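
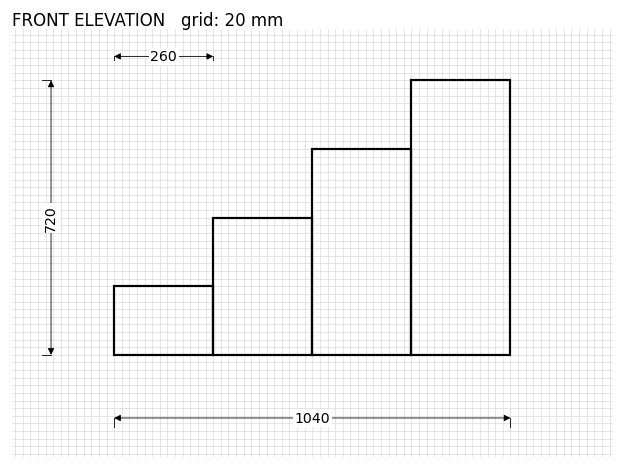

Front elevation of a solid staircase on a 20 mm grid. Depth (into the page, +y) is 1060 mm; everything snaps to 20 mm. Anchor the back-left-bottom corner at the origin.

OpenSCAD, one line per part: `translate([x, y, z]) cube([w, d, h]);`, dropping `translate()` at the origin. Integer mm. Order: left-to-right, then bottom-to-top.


cube([260, 1060, 180]);
translate([260, 0, 0]) cube([260, 1060, 360]);
translate([520, 0, 0]) cube([260, 1060, 540]);
translate([780, 0, 0]) cube([260, 1060, 720]);


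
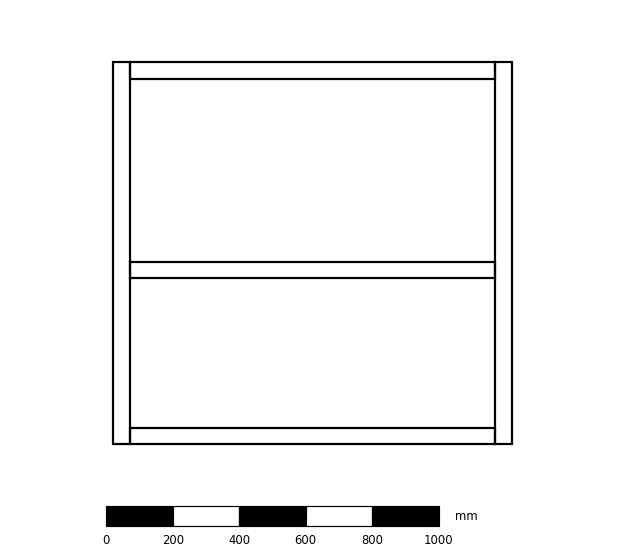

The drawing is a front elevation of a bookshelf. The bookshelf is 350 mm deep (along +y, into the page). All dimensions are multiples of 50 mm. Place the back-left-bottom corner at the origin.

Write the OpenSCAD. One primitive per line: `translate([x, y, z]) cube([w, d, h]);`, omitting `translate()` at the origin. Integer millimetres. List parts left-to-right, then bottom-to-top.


cube([50, 350, 1150]);
translate([50, 0, 0]) cube([1100, 350, 50]);
translate([50, 0, 500]) cube([1100, 350, 50]);
translate([50, 0, 1100]) cube([1100, 350, 50]);
translate([1150, 0, 0]) cube([50, 350, 1150]);


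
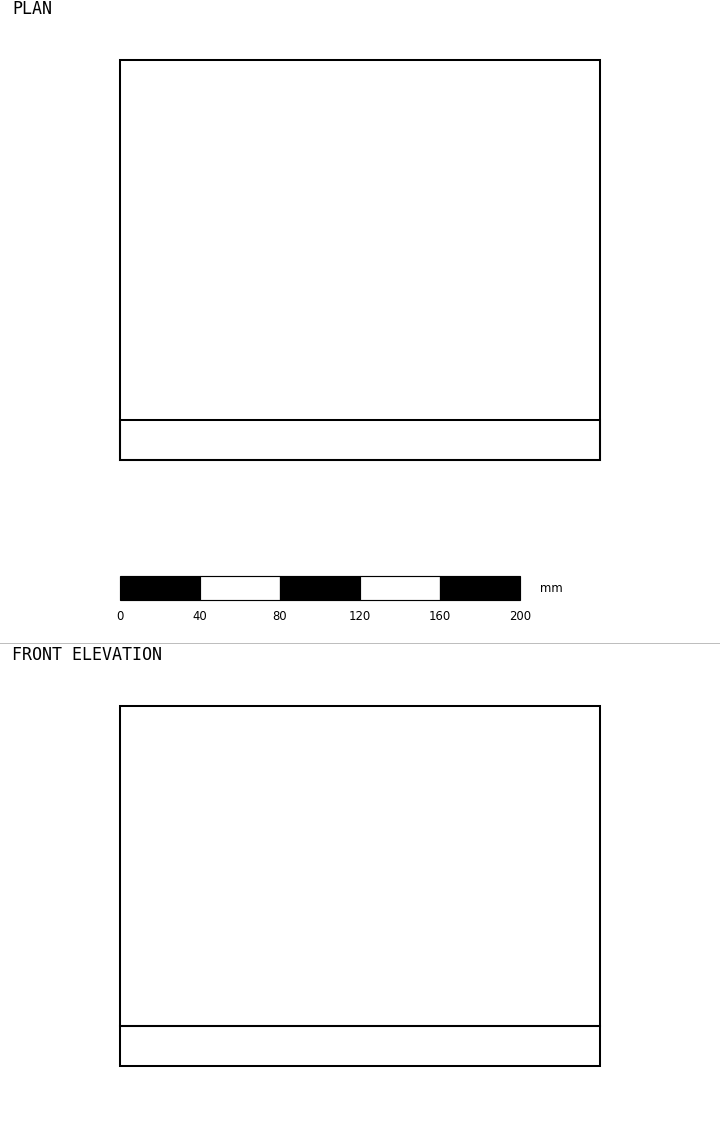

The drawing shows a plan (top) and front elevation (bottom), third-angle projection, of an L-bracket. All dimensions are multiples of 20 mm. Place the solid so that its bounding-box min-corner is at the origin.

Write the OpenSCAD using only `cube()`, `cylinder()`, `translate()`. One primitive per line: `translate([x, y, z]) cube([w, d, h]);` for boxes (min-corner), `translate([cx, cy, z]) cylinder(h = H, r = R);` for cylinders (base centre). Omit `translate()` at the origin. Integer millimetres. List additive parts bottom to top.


cube([240, 200, 20]);
translate([0, 0, 20]) cube([240, 20, 160]);


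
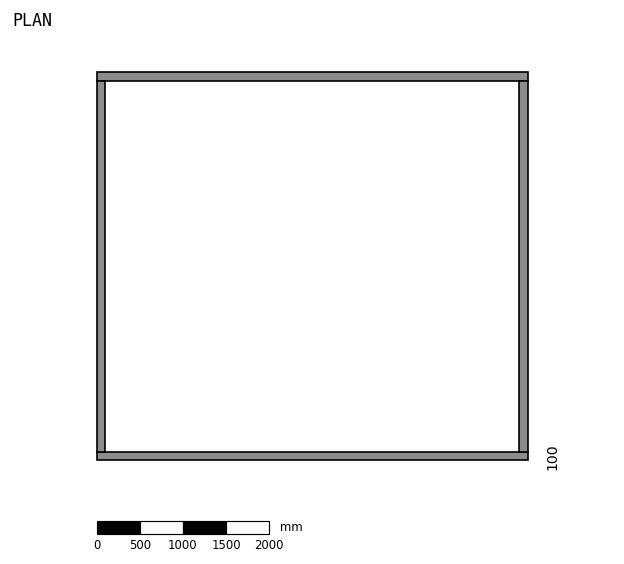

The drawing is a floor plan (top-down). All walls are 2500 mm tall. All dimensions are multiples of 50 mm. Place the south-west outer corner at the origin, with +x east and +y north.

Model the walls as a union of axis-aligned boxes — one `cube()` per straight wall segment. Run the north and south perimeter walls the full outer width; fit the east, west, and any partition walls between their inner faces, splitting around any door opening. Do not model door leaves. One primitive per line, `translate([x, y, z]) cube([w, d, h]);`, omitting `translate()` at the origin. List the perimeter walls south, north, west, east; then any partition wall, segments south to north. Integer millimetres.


cube([5000, 100, 2500]);
translate([0, 4400, 0]) cube([5000, 100, 2500]);
translate([0, 100, 0]) cube([100, 4300, 2500]);
translate([4900, 100, 0]) cube([100, 4300, 2500]);


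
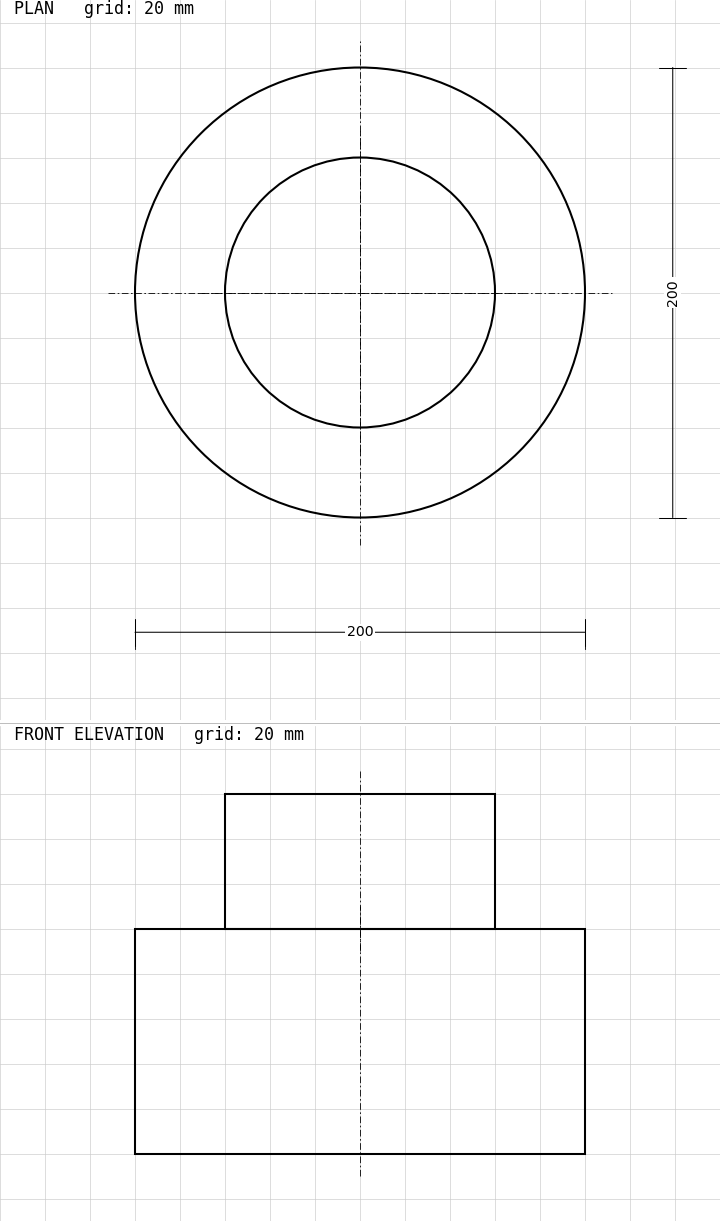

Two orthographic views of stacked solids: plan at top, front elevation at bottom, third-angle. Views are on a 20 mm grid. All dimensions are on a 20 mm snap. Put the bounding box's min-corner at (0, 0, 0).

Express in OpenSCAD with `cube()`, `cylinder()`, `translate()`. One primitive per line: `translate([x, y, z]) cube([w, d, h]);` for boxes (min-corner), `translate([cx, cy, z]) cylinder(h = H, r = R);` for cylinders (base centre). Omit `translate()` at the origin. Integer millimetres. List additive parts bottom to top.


translate([100, 100, 0]) cylinder(h = 100, r = 100);
translate([100, 100, 100]) cylinder(h = 60, r = 60);


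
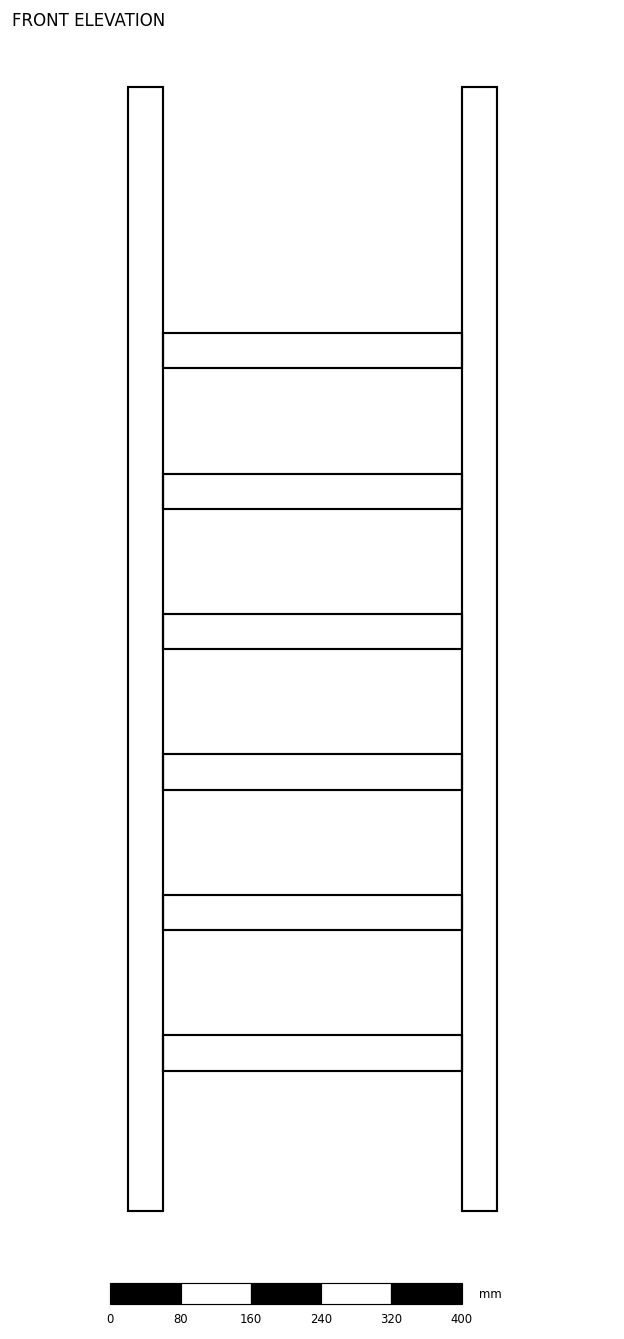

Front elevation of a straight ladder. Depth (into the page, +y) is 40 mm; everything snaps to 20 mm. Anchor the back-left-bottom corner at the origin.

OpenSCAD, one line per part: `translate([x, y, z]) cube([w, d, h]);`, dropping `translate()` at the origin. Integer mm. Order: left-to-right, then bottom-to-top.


cube([40, 40, 1280]);
translate([40, 0, 160]) cube([340, 40, 40]);
translate([40, 0, 320]) cube([340, 40, 40]);
translate([40, 0, 480]) cube([340, 40, 40]);
translate([40, 0, 640]) cube([340, 40, 40]);
translate([40, 0, 800]) cube([340, 40, 40]);
translate([40, 0, 960]) cube([340, 40, 40]);
translate([380, 0, 0]) cube([40, 40, 1280]);


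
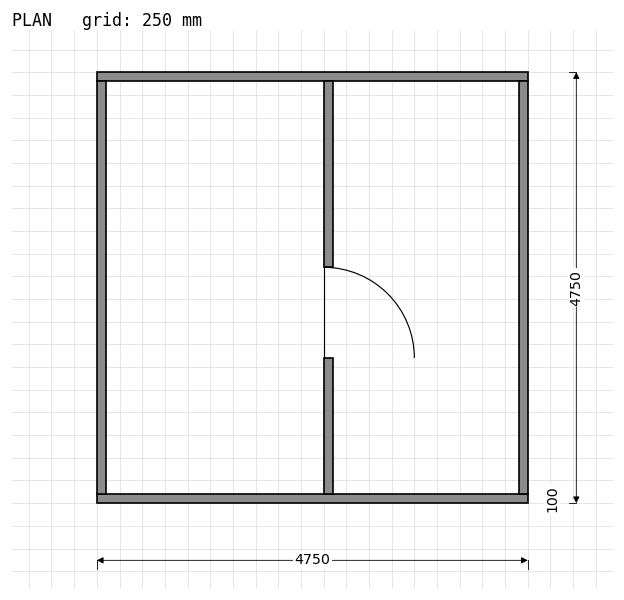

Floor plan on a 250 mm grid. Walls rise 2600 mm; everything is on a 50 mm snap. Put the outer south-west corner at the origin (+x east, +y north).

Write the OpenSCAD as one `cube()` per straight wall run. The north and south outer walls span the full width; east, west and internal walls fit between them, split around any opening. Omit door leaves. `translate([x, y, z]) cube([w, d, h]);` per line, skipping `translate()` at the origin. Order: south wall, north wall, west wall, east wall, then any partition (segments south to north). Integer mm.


cube([4750, 100, 2600]);
translate([0, 4650, 0]) cube([4750, 100, 2600]);
translate([0, 100, 0]) cube([100, 4550, 2600]);
translate([4650, 100, 0]) cube([100, 4550, 2600]);
translate([2500, 100, 0]) cube([100, 1500, 2600]);
translate([2500, 2600, 0]) cube([100, 2050, 2600]);


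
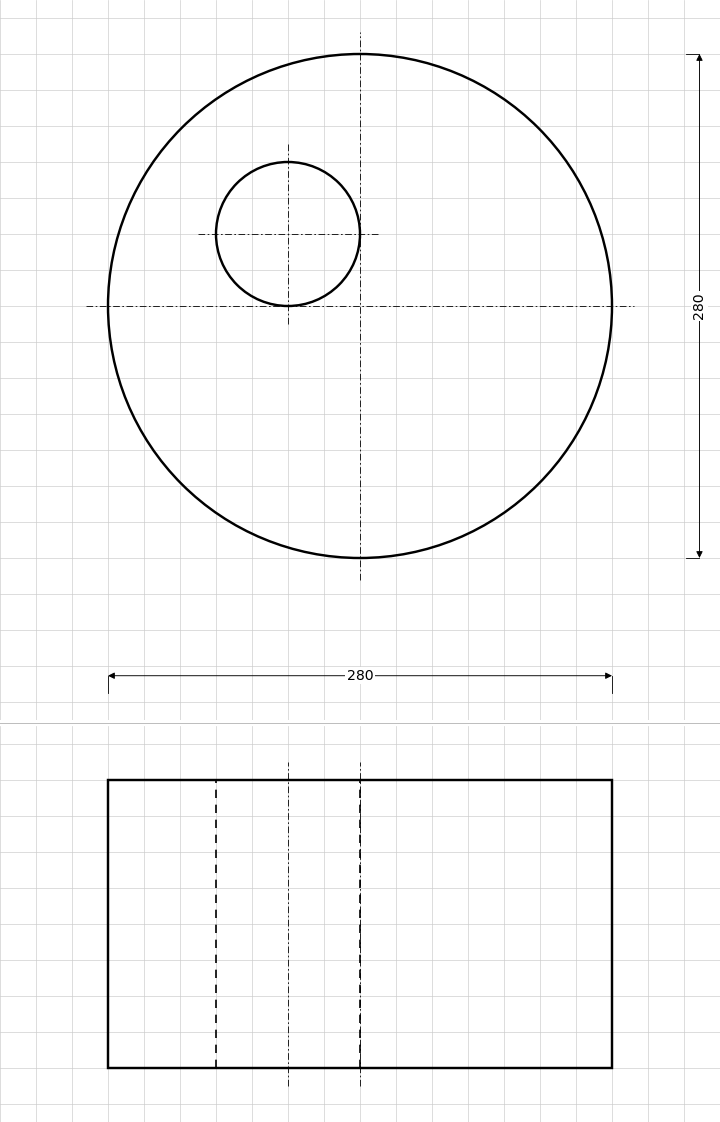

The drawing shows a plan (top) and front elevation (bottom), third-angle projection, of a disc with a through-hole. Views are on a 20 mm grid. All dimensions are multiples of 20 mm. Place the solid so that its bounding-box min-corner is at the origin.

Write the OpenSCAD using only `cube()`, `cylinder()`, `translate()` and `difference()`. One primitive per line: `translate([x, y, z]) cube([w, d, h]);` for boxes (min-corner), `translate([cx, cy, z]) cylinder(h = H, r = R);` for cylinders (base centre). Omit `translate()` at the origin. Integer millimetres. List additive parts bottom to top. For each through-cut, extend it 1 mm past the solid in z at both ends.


difference() {
  translate([140, 140, 0]) cylinder(h = 160, r = 140);
  translate([100, 180, -1]) cylinder(h = 162, r = 40);
}


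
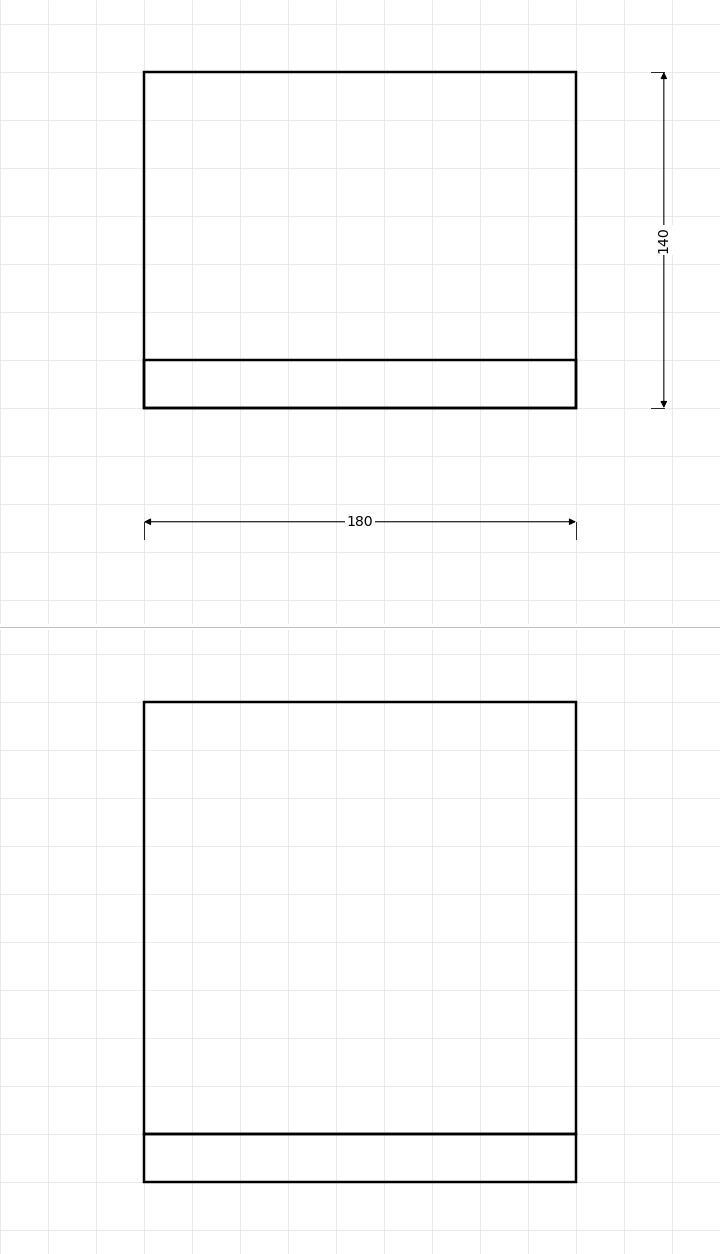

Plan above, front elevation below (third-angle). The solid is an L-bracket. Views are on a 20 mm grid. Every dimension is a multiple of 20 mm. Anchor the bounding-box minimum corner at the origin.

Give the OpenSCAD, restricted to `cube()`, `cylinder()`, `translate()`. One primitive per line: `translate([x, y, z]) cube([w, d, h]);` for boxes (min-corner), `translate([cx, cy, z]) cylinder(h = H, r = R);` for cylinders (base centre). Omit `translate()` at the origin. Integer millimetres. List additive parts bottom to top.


cube([180, 140, 20]);
translate([0, 0, 20]) cube([180, 20, 180]);


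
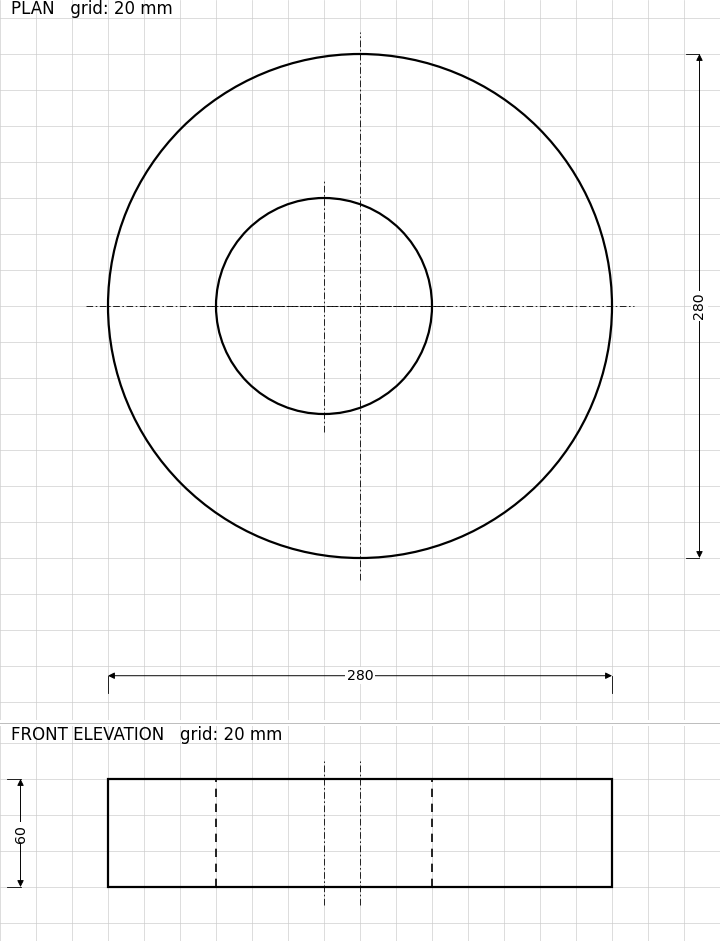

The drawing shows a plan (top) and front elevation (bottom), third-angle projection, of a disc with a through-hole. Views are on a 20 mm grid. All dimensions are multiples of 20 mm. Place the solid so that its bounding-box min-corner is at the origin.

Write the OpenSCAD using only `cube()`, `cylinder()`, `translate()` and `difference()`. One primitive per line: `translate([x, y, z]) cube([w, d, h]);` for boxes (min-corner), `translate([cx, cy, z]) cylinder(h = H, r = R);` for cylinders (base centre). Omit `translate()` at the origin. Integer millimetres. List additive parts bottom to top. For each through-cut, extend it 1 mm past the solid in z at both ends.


difference() {
  translate([140, 140, 0]) cylinder(h = 60, r = 140);
  translate([120, 140, -1]) cylinder(h = 62, r = 60);
}


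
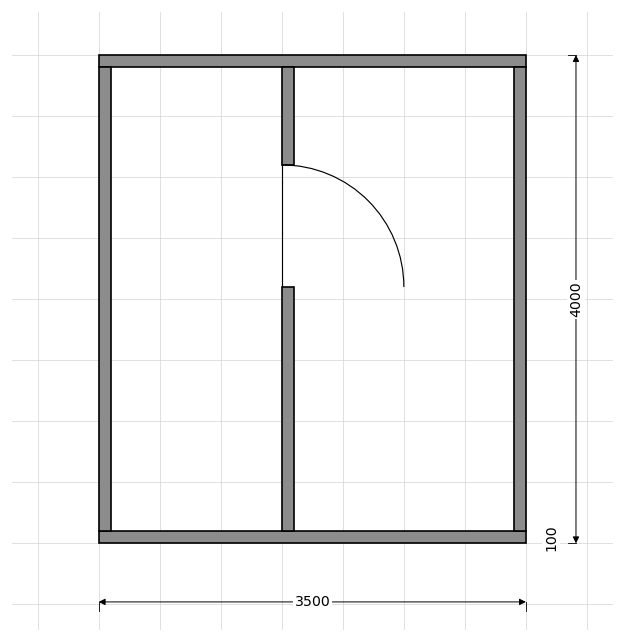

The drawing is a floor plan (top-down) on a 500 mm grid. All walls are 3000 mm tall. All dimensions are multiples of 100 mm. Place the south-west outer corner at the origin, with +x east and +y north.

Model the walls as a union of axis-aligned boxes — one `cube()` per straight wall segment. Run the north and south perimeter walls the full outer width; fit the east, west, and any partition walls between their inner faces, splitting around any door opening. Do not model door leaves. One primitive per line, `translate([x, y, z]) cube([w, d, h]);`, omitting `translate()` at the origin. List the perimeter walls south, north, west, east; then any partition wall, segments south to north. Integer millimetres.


cube([3500, 100, 3000]);
translate([0, 3900, 0]) cube([3500, 100, 3000]);
translate([0, 100, 0]) cube([100, 3800, 3000]);
translate([3400, 100, 0]) cube([100, 3800, 3000]);
translate([1500, 100, 0]) cube([100, 2000, 3000]);
translate([1500, 3100, 0]) cube([100, 800, 3000]);


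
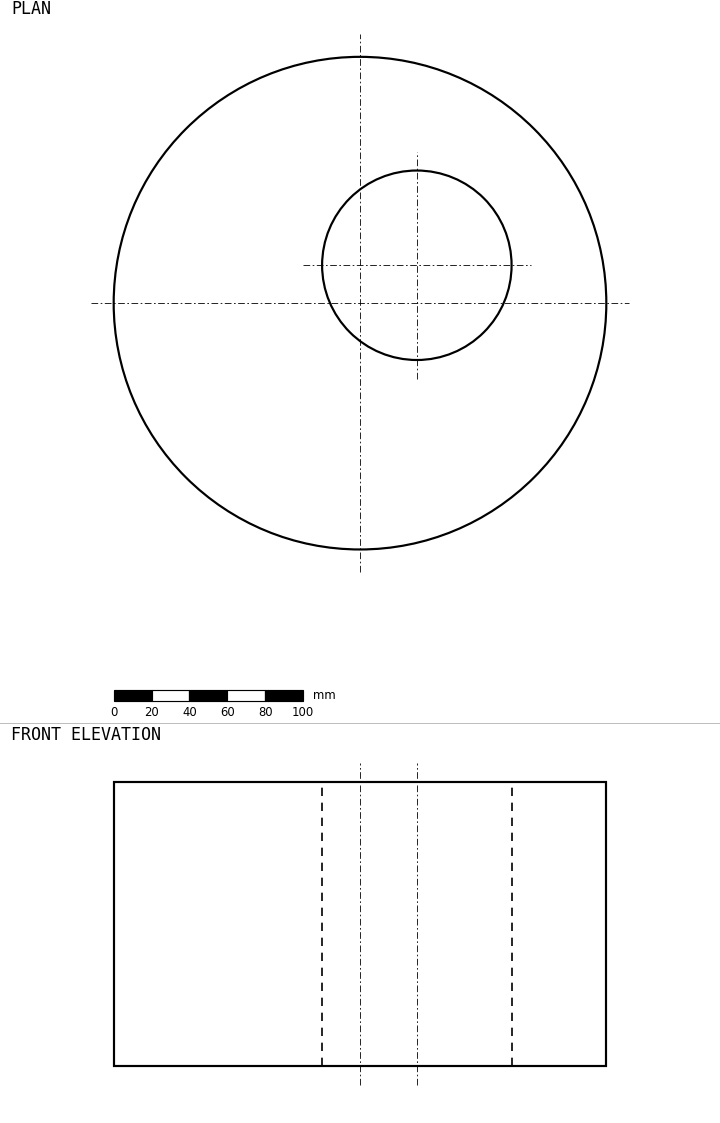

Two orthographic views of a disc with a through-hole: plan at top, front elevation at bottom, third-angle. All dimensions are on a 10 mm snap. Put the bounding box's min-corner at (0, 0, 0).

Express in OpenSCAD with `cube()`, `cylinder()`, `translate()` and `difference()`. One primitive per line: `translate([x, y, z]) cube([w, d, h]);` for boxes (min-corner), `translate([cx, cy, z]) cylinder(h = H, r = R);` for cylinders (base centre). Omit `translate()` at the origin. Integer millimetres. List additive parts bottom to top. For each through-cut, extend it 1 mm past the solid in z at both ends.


difference() {
  translate([130, 130, 0]) cylinder(h = 150, r = 130);
  translate([160, 150, -1]) cylinder(h = 152, r = 50);
}


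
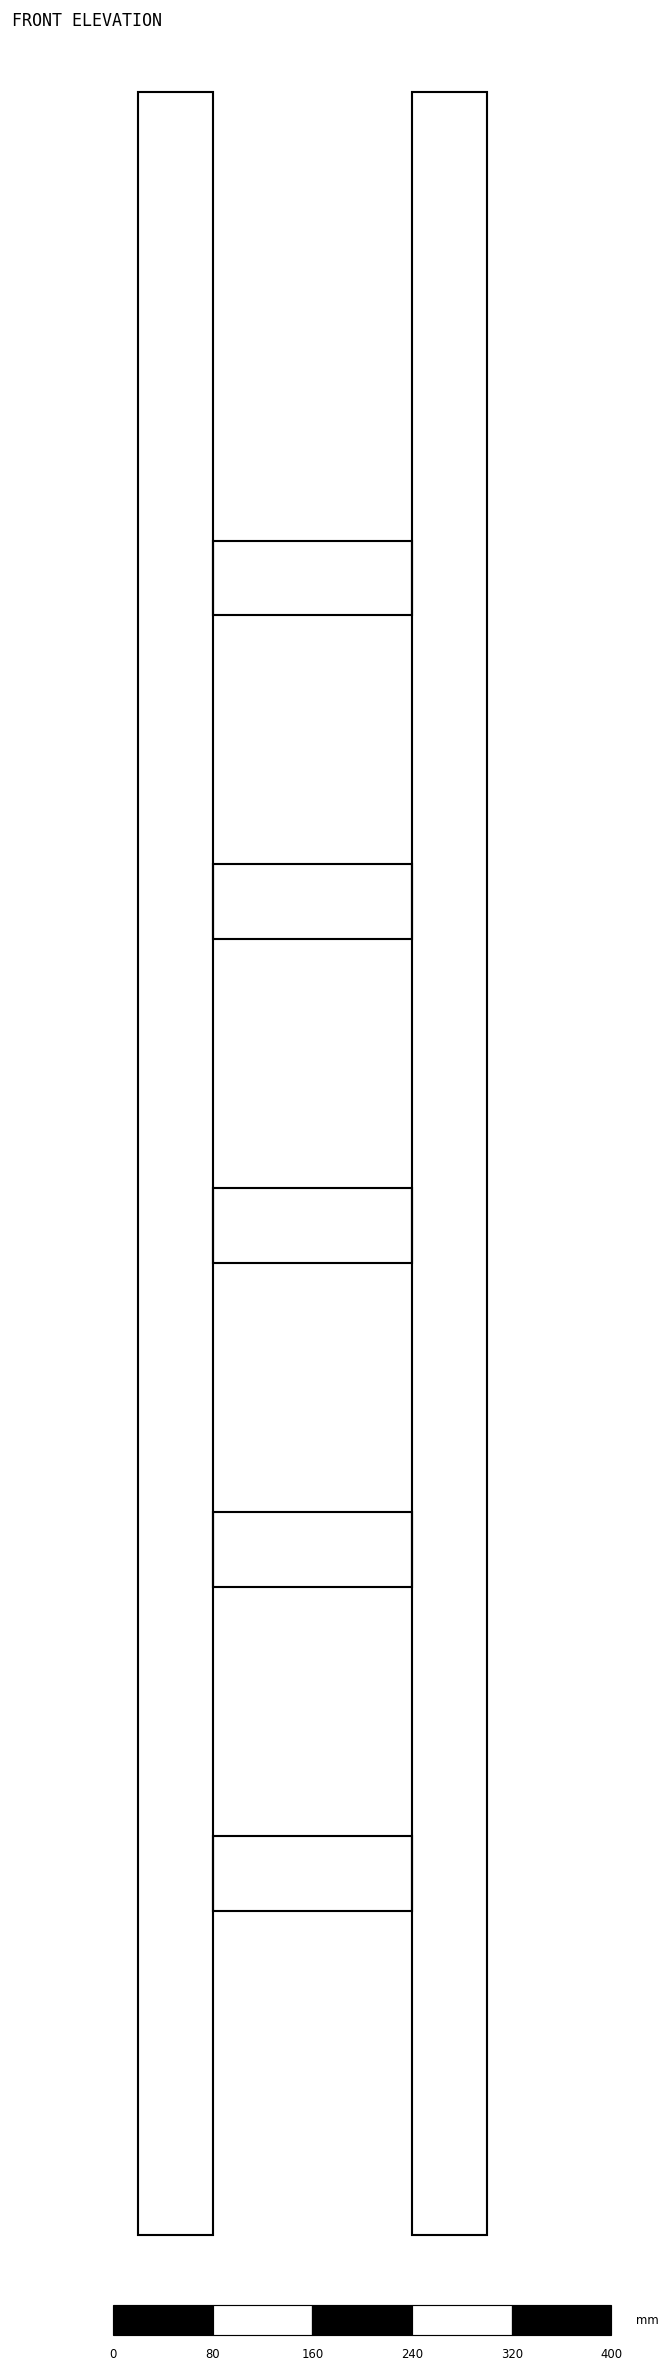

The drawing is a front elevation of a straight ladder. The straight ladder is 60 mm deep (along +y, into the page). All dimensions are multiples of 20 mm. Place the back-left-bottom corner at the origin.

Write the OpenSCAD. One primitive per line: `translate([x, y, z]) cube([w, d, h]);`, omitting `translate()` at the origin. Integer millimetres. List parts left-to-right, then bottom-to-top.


cube([60, 60, 1720]);
translate([60, 0, 260]) cube([160, 60, 60]);
translate([60, 0, 520]) cube([160, 60, 60]);
translate([60, 0, 780]) cube([160, 60, 60]);
translate([60, 0, 1040]) cube([160, 60, 60]);
translate([60, 0, 1300]) cube([160, 60, 60]);
translate([220, 0, 0]) cube([60, 60, 1720]);


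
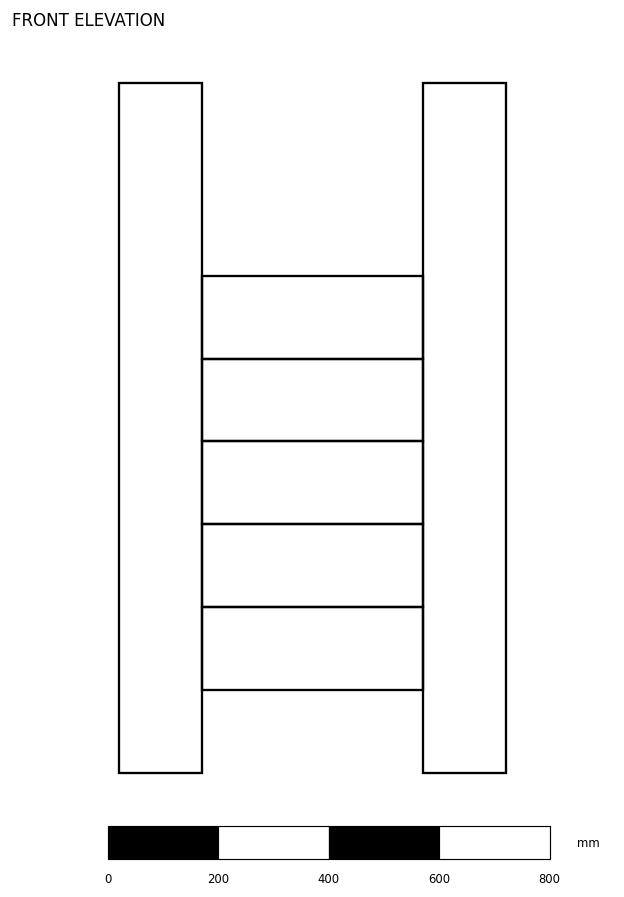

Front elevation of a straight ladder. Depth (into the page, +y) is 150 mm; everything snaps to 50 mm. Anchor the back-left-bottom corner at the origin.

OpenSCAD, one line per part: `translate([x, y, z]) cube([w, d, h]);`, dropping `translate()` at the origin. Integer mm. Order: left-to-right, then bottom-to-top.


cube([150, 150, 1250]);
translate([150, 0, 150]) cube([400, 150, 150]);
translate([150, 0, 300]) cube([400, 150, 150]);
translate([150, 0, 450]) cube([400, 150, 150]);
translate([150, 0, 600]) cube([400, 150, 150]);
translate([150, 0, 750]) cube([400, 150, 150]);
translate([550, 0, 0]) cube([150, 150, 1250]);


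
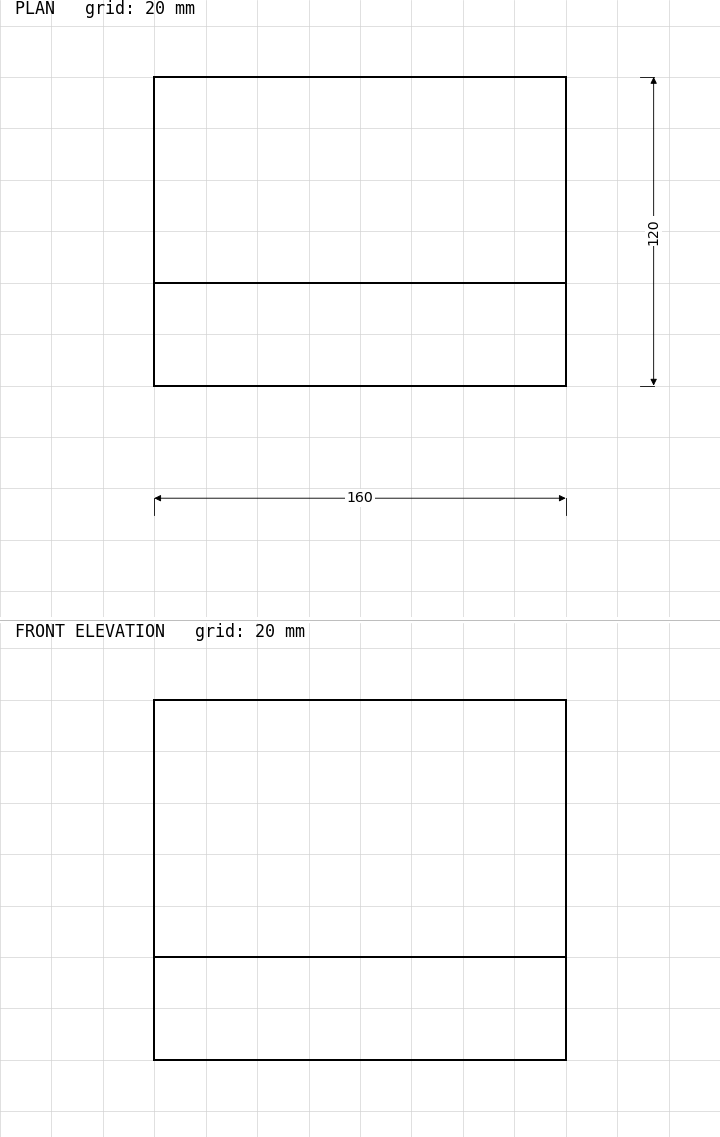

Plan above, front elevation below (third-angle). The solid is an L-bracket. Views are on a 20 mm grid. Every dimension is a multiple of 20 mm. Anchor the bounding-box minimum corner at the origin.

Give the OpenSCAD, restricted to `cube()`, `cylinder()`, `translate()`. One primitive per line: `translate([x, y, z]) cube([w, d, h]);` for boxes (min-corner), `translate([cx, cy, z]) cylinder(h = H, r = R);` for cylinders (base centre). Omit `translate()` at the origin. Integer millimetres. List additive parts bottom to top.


cube([160, 120, 40]);
translate([0, 0, 40]) cube([160, 40, 100]);


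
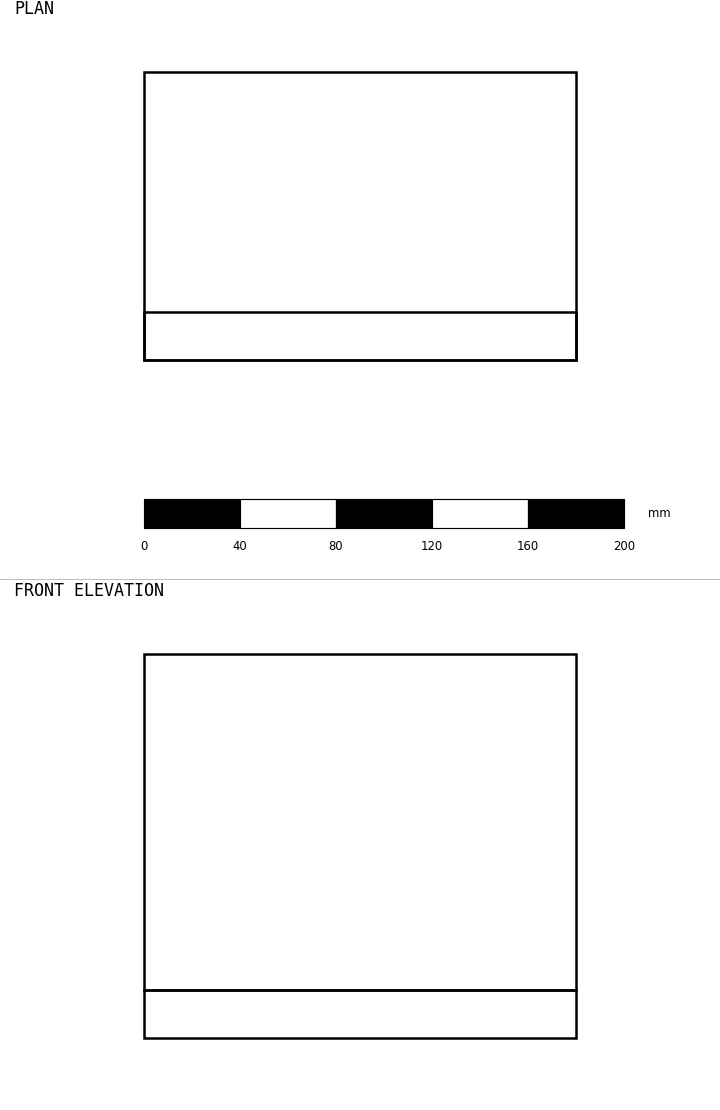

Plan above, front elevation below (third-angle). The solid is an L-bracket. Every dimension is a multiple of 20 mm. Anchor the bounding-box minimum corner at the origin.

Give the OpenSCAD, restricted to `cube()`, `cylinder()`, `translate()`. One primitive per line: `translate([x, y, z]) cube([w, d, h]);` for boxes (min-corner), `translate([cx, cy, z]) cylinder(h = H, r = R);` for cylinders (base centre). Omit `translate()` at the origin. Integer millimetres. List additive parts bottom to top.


cube([180, 120, 20]);
translate([0, 0, 20]) cube([180, 20, 140]);


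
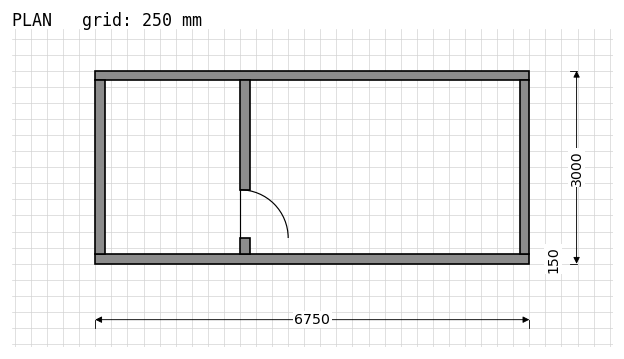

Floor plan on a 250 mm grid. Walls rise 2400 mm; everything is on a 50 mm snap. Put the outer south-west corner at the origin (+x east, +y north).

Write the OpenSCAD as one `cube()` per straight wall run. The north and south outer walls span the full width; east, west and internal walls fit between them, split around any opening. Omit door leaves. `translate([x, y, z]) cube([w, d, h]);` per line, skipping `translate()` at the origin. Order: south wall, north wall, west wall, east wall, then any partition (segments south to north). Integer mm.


cube([6750, 150, 2400]);
translate([0, 2850, 0]) cube([6750, 150, 2400]);
translate([0, 150, 0]) cube([150, 2700, 2400]);
translate([6600, 150, 0]) cube([150, 2700, 2400]);
translate([2250, 150, 0]) cube([150, 250, 2400]);
translate([2250, 1150, 0]) cube([150, 1700, 2400]);


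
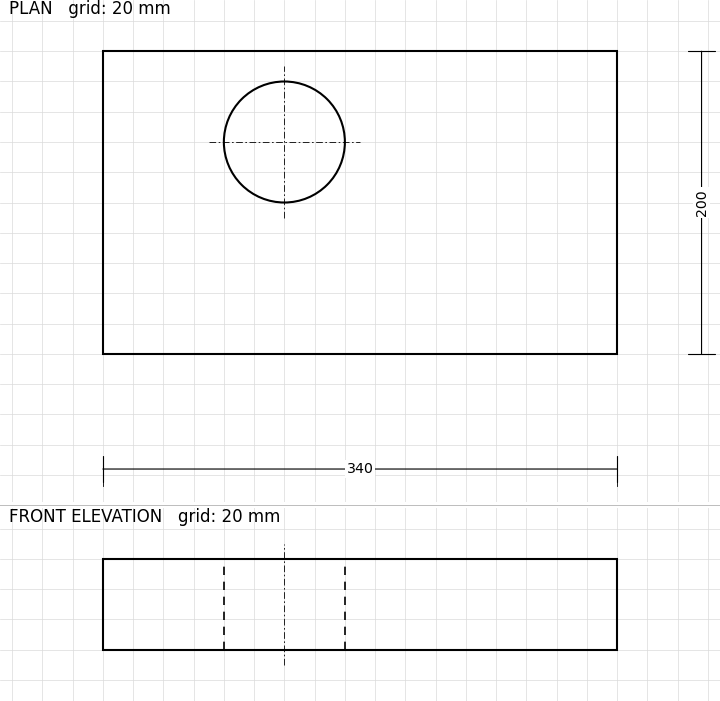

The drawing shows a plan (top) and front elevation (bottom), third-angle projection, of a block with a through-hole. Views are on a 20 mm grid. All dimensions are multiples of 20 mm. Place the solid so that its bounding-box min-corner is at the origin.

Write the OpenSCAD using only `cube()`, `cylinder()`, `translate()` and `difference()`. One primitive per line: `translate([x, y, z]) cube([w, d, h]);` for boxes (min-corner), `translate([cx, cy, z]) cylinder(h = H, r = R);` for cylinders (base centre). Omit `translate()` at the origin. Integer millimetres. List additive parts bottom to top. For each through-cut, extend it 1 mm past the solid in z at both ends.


difference() {
  cube([340, 200, 60]);
  translate([120, 140, -1]) cylinder(h = 62, r = 40);
}


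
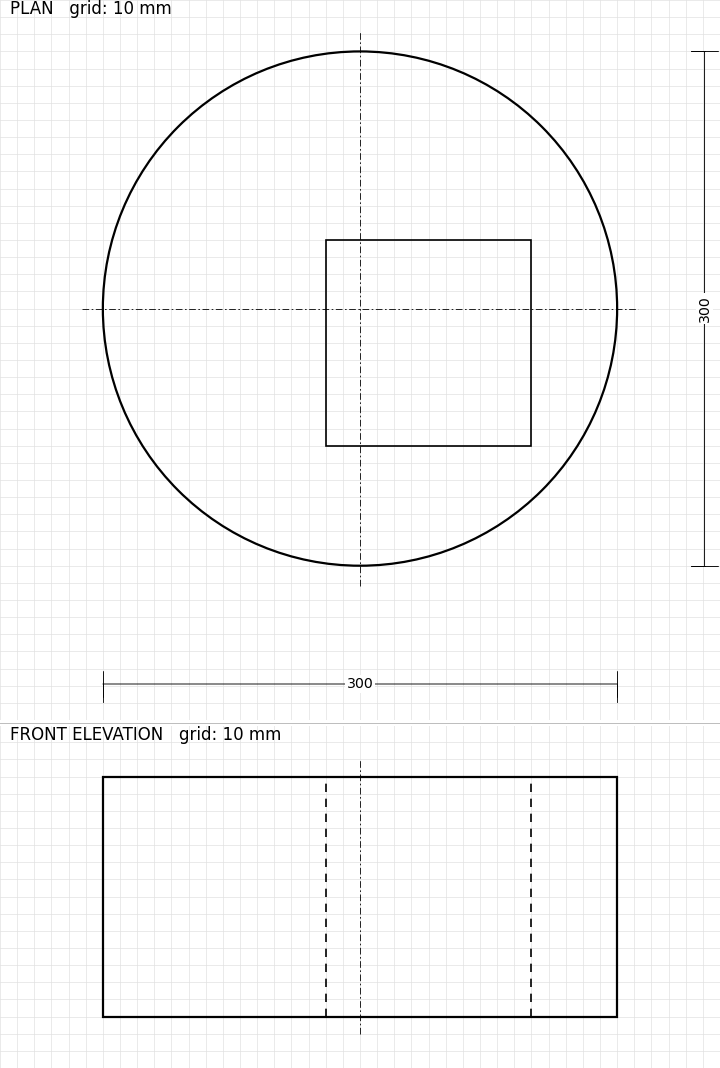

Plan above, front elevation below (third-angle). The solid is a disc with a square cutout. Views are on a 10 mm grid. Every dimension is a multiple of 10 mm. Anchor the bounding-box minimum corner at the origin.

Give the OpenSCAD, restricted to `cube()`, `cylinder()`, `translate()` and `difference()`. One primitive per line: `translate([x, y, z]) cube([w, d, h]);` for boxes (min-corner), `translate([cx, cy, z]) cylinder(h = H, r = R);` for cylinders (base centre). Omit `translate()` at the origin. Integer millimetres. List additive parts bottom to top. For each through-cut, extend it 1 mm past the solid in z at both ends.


difference() {
  translate([150, 150, 0]) cylinder(h = 140, r = 150);
  translate([130, 70, -1]) cube([120, 120, 142]);
}


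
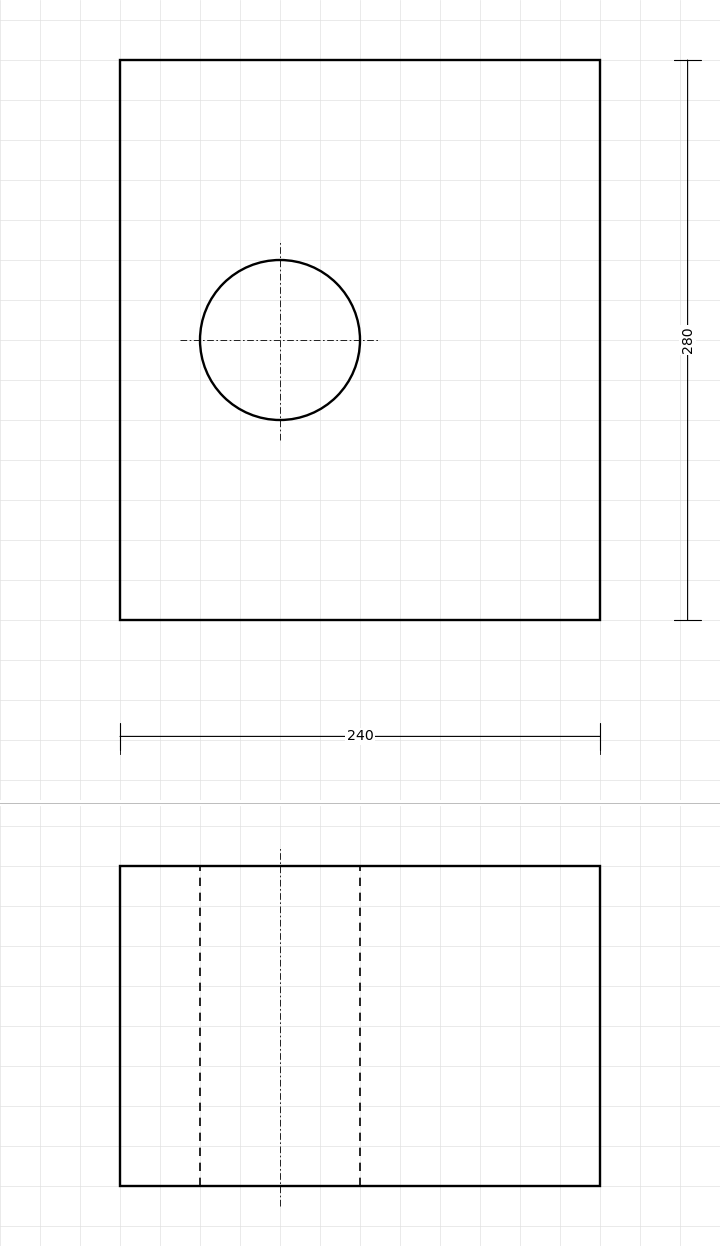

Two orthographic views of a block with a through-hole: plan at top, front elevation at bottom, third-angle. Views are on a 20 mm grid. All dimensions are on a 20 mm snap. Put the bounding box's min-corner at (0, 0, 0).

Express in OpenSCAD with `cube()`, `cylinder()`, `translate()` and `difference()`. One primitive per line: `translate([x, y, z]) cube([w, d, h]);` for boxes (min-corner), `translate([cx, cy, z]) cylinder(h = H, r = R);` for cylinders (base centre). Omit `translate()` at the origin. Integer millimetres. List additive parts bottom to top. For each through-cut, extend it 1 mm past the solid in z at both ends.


difference() {
  cube([240, 280, 160]);
  translate([80, 140, -1]) cylinder(h = 162, r = 40);
}


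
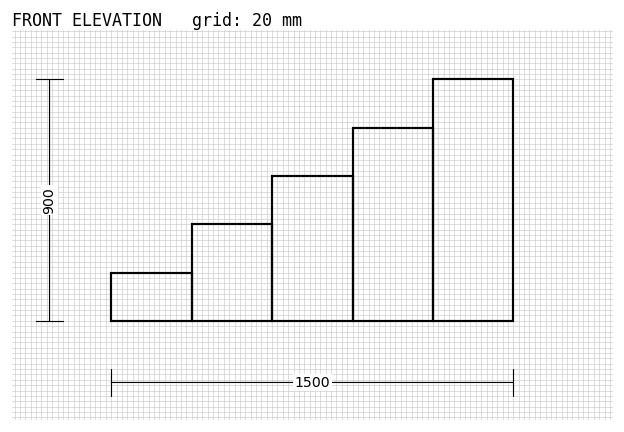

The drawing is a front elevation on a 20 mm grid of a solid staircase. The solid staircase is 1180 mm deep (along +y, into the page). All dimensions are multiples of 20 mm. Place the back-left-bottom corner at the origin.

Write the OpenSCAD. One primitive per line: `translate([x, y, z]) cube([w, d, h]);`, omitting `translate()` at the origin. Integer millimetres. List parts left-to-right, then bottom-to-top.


cube([300, 1180, 180]);
translate([300, 0, 0]) cube([300, 1180, 360]);
translate([600, 0, 0]) cube([300, 1180, 540]);
translate([900, 0, 0]) cube([300, 1180, 720]);
translate([1200, 0, 0]) cube([300, 1180, 900]);


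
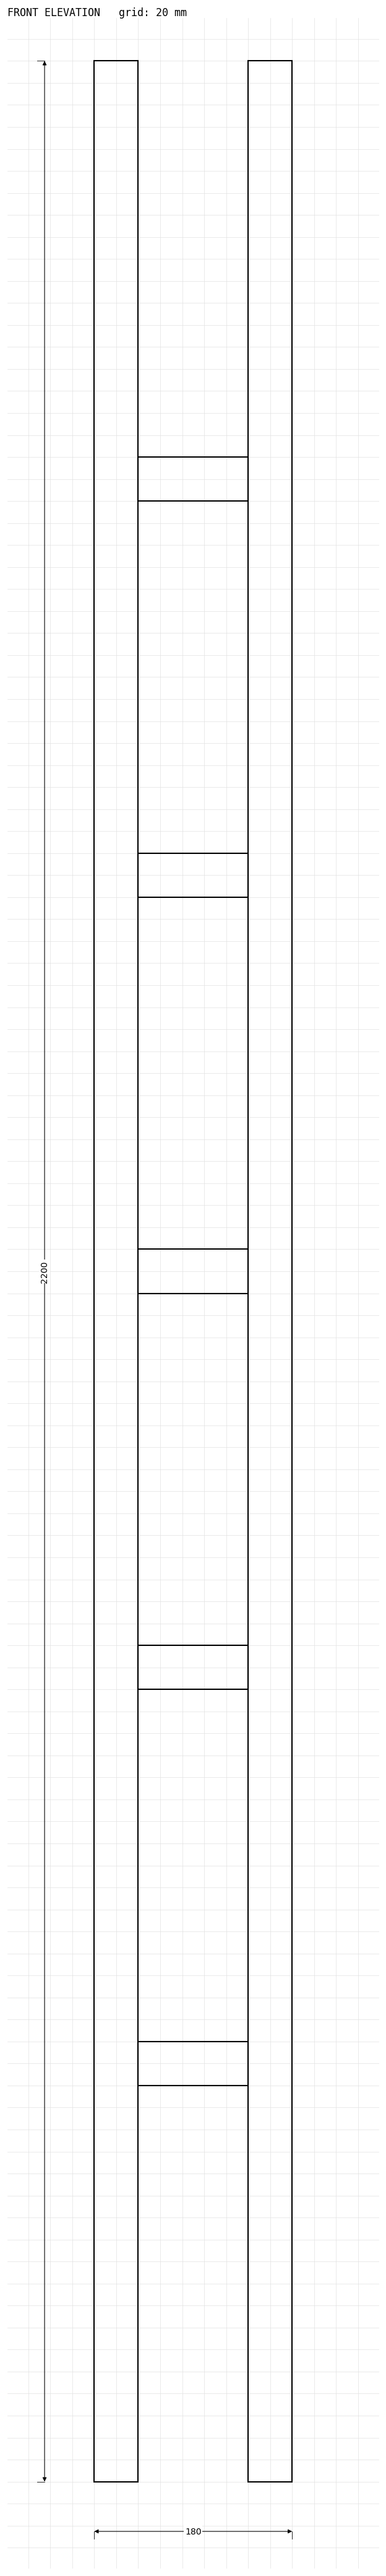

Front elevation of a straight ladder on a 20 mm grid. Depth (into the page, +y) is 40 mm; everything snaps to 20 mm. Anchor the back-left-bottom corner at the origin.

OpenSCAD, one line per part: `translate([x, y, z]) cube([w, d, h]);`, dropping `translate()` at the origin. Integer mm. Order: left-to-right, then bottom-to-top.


cube([40, 40, 2200]);
translate([40, 0, 360]) cube([100, 40, 40]);
translate([40, 0, 720]) cube([100, 40, 40]);
translate([40, 0, 1080]) cube([100, 40, 40]);
translate([40, 0, 1440]) cube([100, 40, 40]);
translate([40, 0, 1800]) cube([100, 40, 40]);
translate([140, 0, 0]) cube([40, 40, 2200]);


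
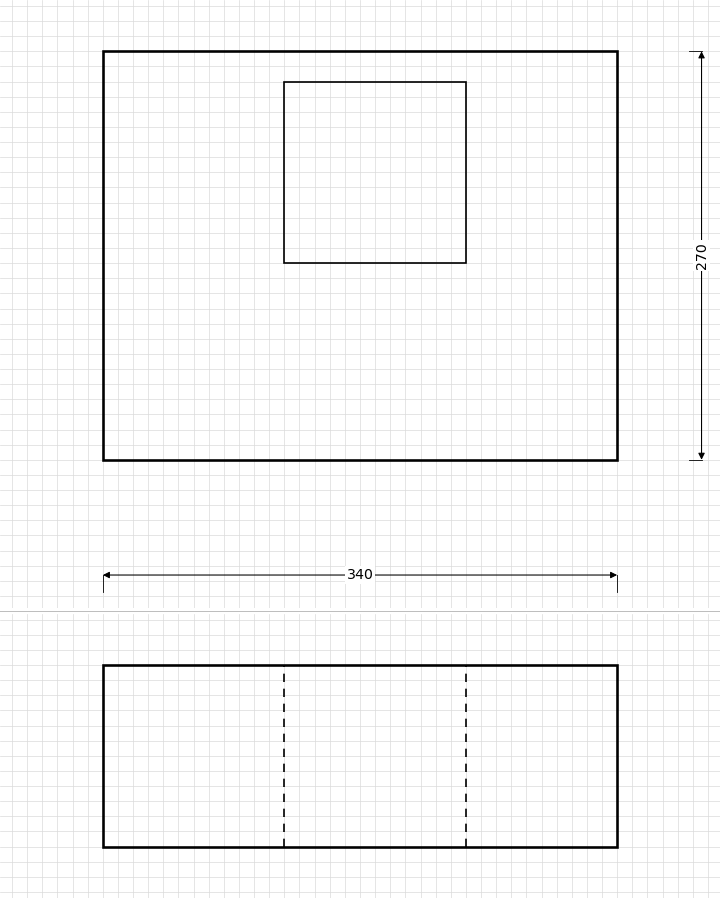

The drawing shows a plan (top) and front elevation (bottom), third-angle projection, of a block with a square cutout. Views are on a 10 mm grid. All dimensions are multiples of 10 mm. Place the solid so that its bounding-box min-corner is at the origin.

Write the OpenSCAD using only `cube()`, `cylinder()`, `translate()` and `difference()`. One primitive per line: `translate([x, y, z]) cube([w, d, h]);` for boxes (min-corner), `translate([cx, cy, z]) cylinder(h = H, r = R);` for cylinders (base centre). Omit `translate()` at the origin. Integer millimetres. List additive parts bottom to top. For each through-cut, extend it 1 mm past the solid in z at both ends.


difference() {
  cube([340, 270, 120]);
  translate([120, 130, -1]) cube([120, 120, 122]);
}


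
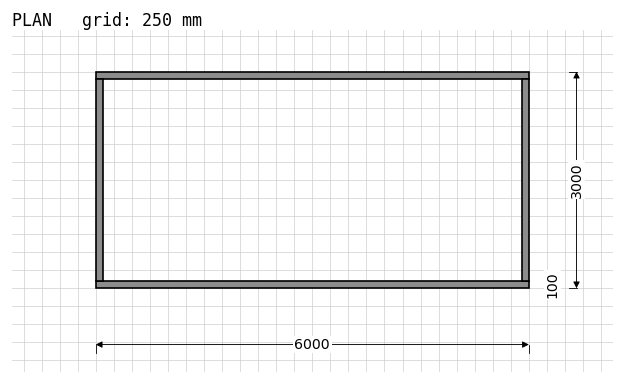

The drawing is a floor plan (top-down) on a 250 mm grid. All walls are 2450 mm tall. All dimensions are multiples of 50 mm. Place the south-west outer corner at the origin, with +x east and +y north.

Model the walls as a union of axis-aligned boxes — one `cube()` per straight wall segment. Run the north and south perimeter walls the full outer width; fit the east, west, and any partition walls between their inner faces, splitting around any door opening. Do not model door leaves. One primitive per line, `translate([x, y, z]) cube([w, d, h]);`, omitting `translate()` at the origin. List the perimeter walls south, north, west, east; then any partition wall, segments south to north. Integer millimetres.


cube([6000, 100, 2450]);
translate([0, 2900, 0]) cube([6000, 100, 2450]);
translate([0, 100, 0]) cube([100, 2800, 2450]);
translate([5900, 100, 0]) cube([100, 2800, 2450]);


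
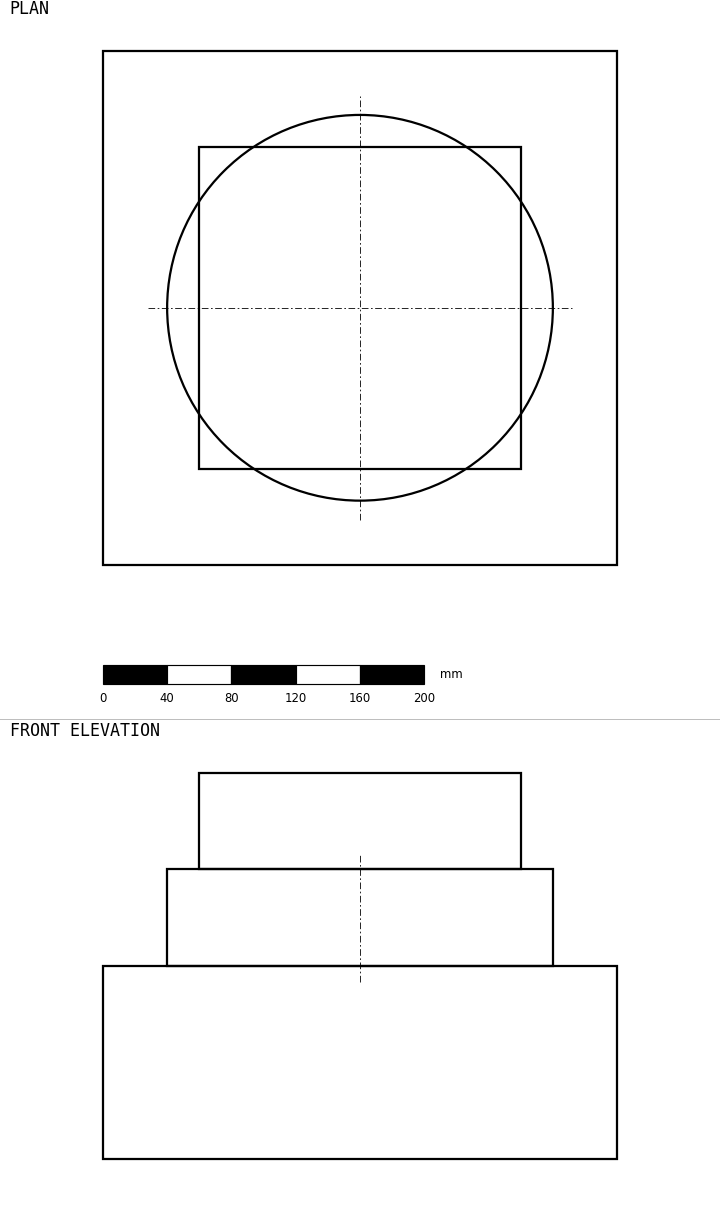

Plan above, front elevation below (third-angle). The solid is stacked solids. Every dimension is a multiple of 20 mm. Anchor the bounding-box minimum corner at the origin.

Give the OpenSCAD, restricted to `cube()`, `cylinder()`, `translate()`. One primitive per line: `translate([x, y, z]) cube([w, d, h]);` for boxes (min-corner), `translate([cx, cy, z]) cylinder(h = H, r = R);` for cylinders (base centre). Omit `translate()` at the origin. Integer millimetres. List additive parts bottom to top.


cube([320, 320, 120]);
translate([160, 160, 120]) cylinder(h = 60, r = 120);
translate([60, 60, 180]) cube([200, 200, 60]);


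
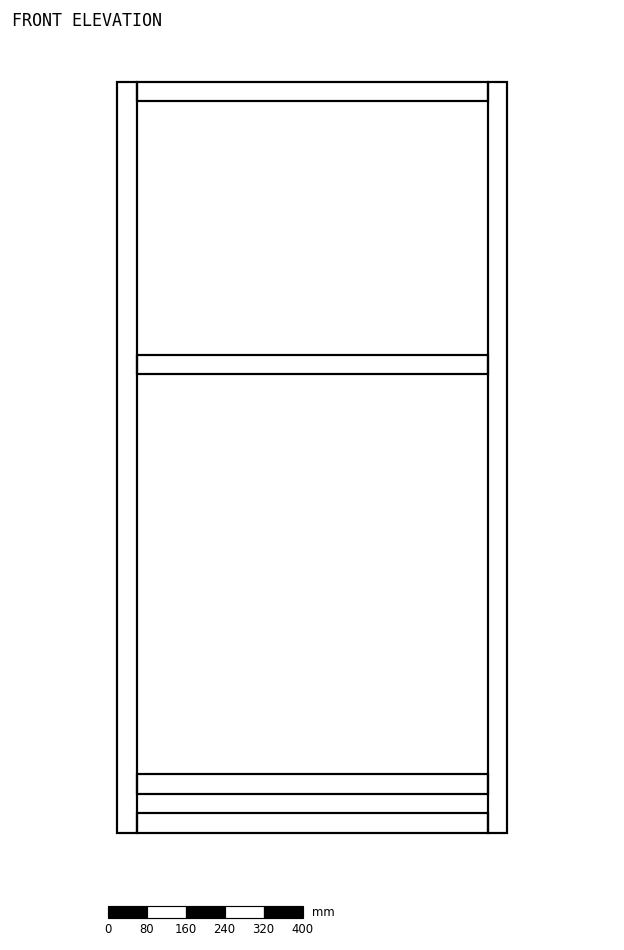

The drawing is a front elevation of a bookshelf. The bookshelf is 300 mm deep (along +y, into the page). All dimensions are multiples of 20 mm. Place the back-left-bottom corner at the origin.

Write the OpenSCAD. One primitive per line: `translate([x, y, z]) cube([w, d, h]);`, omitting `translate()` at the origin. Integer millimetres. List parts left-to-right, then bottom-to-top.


cube([40, 300, 1540]);
translate([40, 0, 0]) cube([720, 300, 40]);
translate([40, 0, 80]) cube([720, 300, 40]);
translate([40, 0, 940]) cube([720, 300, 40]);
translate([40, 0, 1500]) cube([720, 300, 40]);
translate([760, 0, 0]) cube([40, 300, 1540]);


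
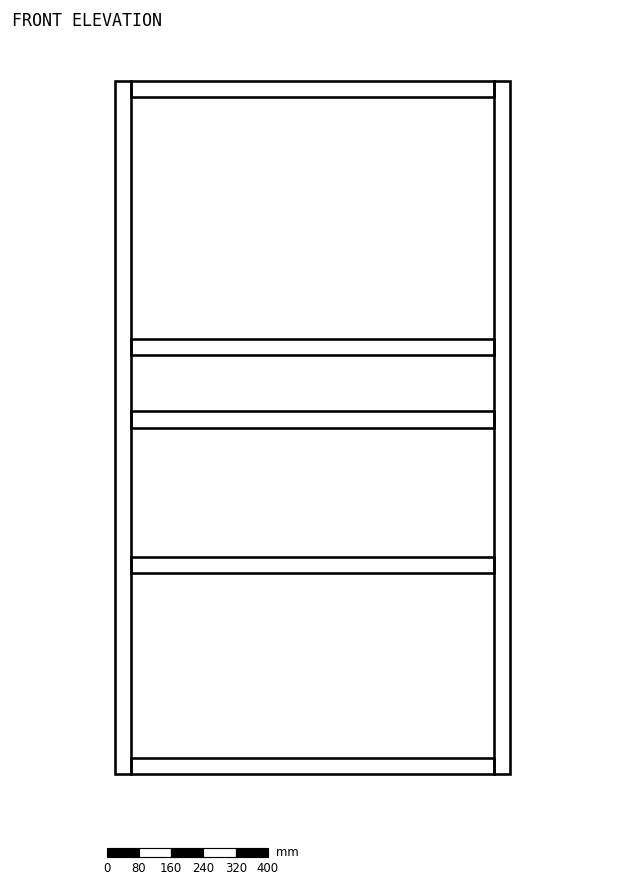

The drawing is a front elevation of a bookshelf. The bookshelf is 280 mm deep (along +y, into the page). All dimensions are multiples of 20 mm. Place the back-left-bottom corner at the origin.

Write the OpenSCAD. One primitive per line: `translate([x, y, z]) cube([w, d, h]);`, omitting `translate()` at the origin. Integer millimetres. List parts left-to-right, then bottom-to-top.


cube([40, 280, 1720]);
translate([40, 0, 0]) cube([900, 280, 40]);
translate([40, 0, 500]) cube([900, 280, 40]);
translate([40, 0, 860]) cube([900, 280, 40]);
translate([40, 0, 1040]) cube([900, 280, 40]);
translate([40, 0, 1680]) cube([900, 280, 40]);
translate([940, 0, 0]) cube([40, 280, 1720]);


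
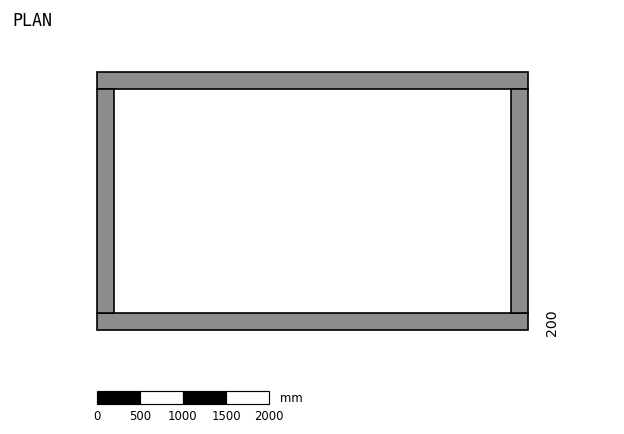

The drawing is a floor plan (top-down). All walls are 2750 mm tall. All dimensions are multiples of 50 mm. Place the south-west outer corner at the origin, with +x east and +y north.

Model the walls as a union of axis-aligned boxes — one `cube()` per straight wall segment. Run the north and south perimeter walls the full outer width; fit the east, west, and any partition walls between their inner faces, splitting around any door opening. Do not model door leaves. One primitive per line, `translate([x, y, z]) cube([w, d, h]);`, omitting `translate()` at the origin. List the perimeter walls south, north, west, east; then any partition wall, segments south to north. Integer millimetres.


cube([5000, 200, 2750]);
translate([0, 2800, 0]) cube([5000, 200, 2750]);
translate([0, 200, 0]) cube([200, 2600, 2750]);
translate([4800, 200, 0]) cube([200, 2600, 2750]);


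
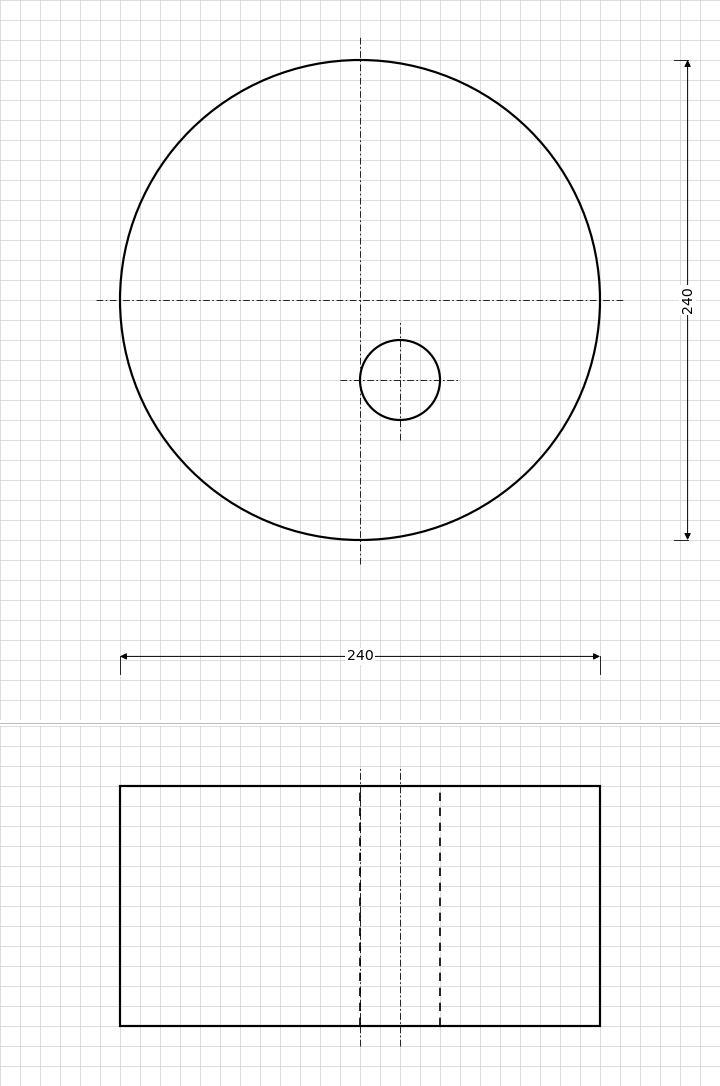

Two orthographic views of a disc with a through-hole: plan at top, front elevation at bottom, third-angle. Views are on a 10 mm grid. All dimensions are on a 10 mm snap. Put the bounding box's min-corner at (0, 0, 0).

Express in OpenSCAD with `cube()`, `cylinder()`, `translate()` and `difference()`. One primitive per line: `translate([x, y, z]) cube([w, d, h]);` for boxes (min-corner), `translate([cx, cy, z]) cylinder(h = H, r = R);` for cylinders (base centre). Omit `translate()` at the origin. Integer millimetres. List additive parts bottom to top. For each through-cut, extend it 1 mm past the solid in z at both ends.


difference() {
  translate([120, 120, 0]) cylinder(h = 120, r = 120);
  translate([140, 80, -1]) cylinder(h = 122, r = 20);
}


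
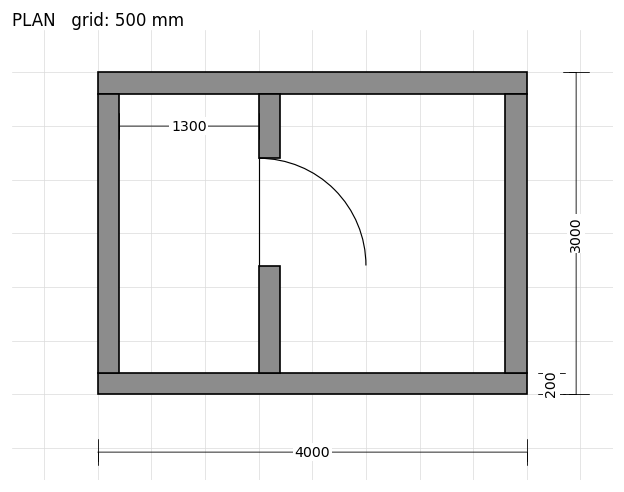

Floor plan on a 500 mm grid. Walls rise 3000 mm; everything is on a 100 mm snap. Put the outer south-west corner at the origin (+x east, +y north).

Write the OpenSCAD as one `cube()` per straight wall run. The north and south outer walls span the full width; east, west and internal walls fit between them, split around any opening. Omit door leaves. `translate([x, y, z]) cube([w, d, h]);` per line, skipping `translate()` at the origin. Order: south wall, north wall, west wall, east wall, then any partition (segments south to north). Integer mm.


cube([4000, 200, 3000]);
translate([0, 2800, 0]) cube([4000, 200, 3000]);
translate([0, 200, 0]) cube([200, 2600, 3000]);
translate([3800, 200, 0]) cube([200, 2600, 3000]);
translate([1500, 200, 0]) cube([200, 1000, 3000]);
translate([1500, 2200, 0]) cube([200, 600, 3000]);


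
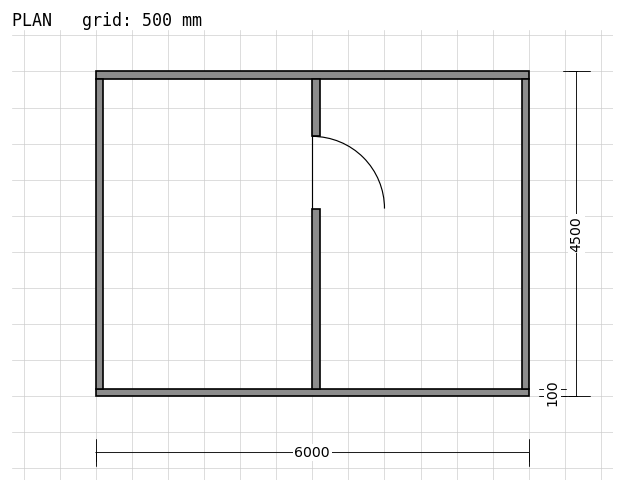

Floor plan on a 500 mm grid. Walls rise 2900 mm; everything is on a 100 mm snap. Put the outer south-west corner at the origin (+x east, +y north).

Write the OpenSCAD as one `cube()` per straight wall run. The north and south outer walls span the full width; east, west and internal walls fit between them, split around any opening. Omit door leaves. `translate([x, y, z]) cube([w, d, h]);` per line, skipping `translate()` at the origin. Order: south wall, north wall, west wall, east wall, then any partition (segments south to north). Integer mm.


cube([6000, 100, 2900]);
translate([0, 4400, 0]) cube([6000, 100, 2900]);
translate([0, 100, 0]) cube([100, 4300, 2900]);
translate([5900, 100, 0]) cube([100, 4300, 2900]);
translate([3000, 100, 0]) cube([100, 2500, 2900]);
translate([3000, 3600, 0]) cube([100, 800, 2900]);


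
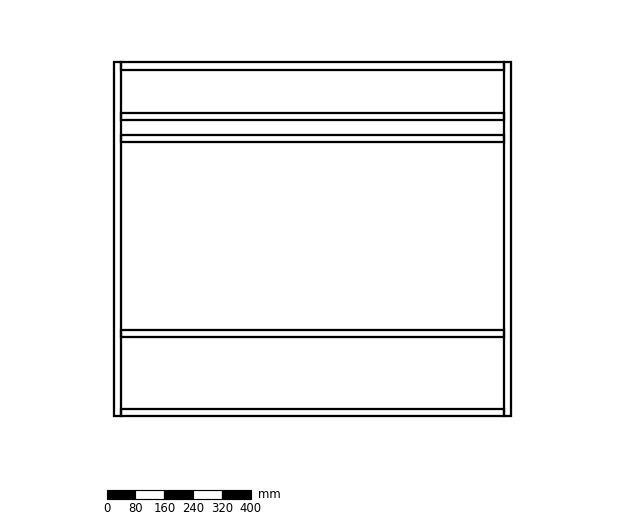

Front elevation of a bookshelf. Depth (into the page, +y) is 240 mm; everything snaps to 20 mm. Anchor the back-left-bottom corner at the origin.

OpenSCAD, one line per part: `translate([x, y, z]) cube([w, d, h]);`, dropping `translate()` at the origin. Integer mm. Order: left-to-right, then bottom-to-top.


cube([20, 240, 980]);
translate([20, 0, 0]) cube([1060, 240, 20]);
translate([20, 0, 220]) cube([1060, 240, 20]);
translate([20, 0, 760]) cube([1060, 240, 20]);
translate([20, 0, 820]) cube([1060, 240, 20]);
translate([20, 0, 960]) cube([1060, 240, 20]);
translate([1080, 0, 0]) cube([20, 240, 980]);


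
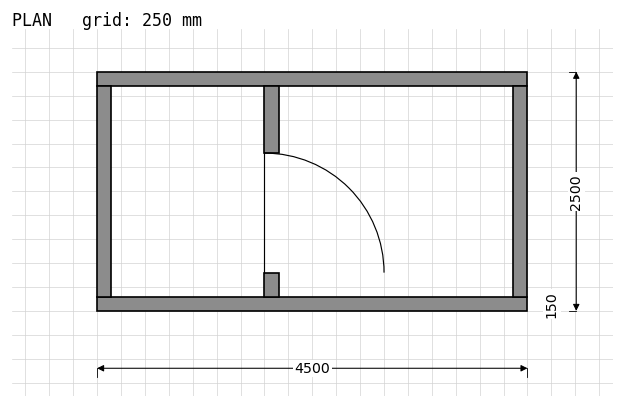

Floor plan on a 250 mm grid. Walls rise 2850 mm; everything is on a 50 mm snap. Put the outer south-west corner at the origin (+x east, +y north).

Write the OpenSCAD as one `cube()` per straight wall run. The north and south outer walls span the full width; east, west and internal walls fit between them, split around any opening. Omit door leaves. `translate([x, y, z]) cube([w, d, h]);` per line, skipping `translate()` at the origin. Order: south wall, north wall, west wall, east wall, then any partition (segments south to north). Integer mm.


cube([4500, 150, 2850]);
translate([0, 2350, 0]) cube([4500, 150, 2850]);
translate([0, 150, 0]) cube([150, 2200, 2850]);
translate([4350, 150, 0]) cube([150, 2200, 2850]);
translate([1750, 150, 0]) cube([150, 250, 2850]);
translate([1750, 1650, 0]) cube([150, 700, 2850]);


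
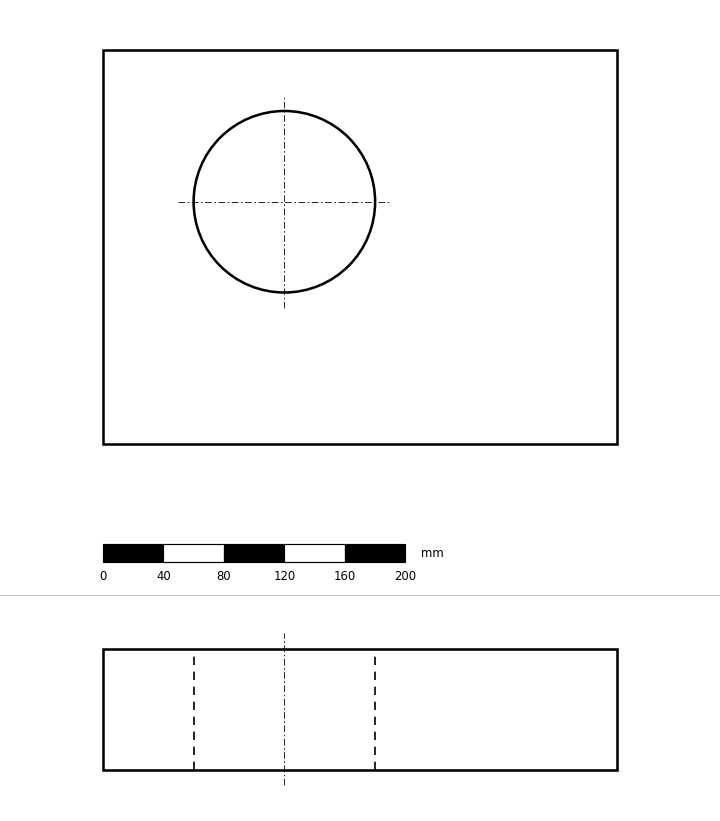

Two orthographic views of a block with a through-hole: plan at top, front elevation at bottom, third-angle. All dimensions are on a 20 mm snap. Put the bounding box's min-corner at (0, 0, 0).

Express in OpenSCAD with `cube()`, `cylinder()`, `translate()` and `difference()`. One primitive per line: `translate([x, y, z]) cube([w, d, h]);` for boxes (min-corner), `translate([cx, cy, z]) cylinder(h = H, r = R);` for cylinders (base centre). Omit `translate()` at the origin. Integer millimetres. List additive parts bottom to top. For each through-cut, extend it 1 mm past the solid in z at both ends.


difference() {
  cube([340, 260, 80]);
  translate([120, 160, -1]) cylinder(h = 82, r = 60);
}


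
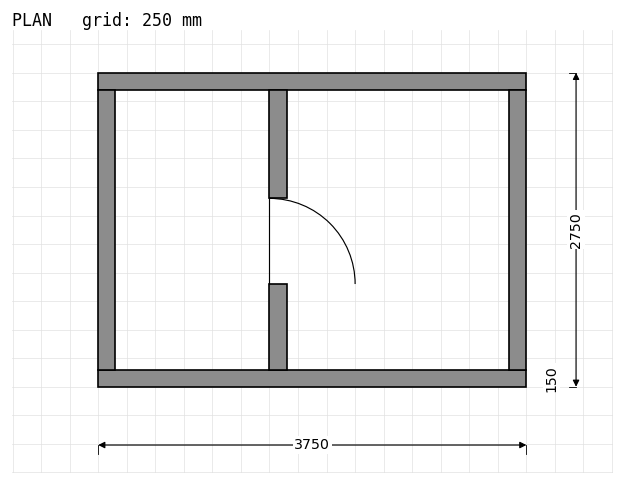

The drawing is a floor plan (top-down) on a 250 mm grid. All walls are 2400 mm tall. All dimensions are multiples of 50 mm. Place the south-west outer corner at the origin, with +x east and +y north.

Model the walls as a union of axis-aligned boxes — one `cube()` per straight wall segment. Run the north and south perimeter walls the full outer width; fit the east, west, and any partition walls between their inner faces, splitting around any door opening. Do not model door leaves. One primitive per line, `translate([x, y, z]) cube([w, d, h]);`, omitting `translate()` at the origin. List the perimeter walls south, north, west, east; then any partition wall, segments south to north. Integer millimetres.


cube([3750, 150, 2400]);
translate([0, 2600, 0]) cube([3750, 150, 2400]);
translate([0, 150, 0]) cube([150, 2450, 2400]);
translate([3600, 150, 0]) cube([150, 2450, 2400]);
translate([1500, 150, 0]) cube([150, 750, 2400]);
translate([1500, 1650, 0]) cube([150, 950, 2400]);


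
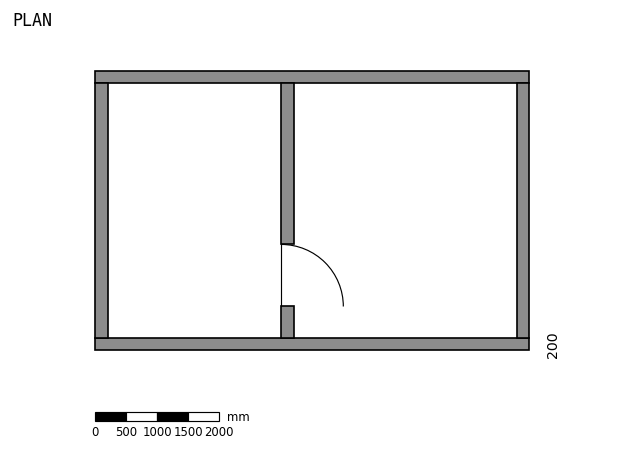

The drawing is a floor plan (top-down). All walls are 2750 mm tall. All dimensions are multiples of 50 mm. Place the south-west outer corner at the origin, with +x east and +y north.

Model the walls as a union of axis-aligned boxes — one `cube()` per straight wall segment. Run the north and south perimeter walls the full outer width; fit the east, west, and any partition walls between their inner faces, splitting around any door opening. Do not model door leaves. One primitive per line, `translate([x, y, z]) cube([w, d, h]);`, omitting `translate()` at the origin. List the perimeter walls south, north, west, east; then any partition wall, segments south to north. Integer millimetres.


cube([7000, 200, 2750]);
translate([0, 4300, 0]) cube([7000, 200, 2750]);
translate([0, 200, 0]) cube([200, 4100, 2750]);
translate([6800, 200, 0]) cube([200, 4100, 2750]);
translate([3000, 200, 0]) cube([200, 500, 2750]);
translate([3000, 1700, 0]) cube([200, 2600, 2750]);


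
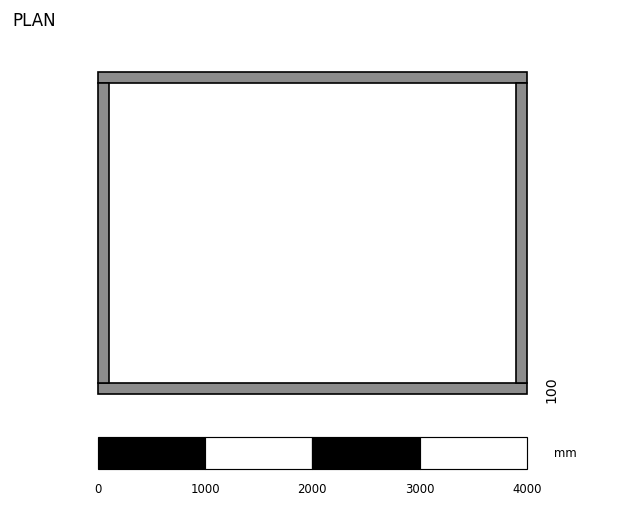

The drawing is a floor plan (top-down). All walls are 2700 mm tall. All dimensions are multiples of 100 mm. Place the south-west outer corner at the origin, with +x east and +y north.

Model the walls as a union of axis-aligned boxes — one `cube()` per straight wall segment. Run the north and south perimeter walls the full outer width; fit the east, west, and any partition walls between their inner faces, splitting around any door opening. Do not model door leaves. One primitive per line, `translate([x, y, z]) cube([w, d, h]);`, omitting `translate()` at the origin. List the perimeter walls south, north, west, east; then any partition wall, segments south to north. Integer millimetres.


cube([4000, 100, 2700]);
translate([0, 2900, 0]) cube([4000, 100, 2700]);
translate([0, 100, 0]) cube([100, 2800, 2700]);
translate([3900, 100, 0]) cube([100, 2800, 2700]);
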